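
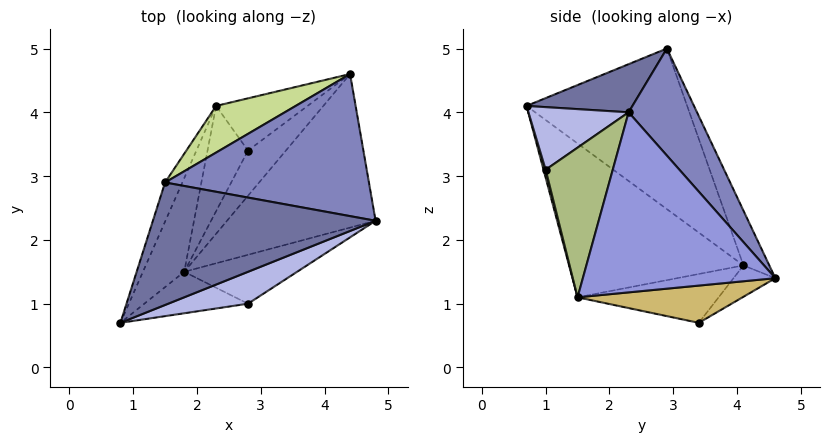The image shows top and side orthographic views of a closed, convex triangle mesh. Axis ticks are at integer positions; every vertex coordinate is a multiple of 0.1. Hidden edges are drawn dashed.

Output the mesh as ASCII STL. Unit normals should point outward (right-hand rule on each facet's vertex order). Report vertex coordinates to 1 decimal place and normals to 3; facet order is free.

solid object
 facet normal 0.191 -0.423 0.886
  outer loop
   vertex 1.5 2.9 5.0
   vertex 0.8 0.7 4.1
   vertex 4.8 2.3 4.0
  endloop
 endfacet
 facet normal 0.316 0.734 0.601
  outer loop
   vertex 1.5 2.9 5.0
   vertex 4.8 2.3 4.0
   vertex 4.4 4.6 1.4
  endloop
 endfacet
 facet normal 0.666 -0.505 -0.549
  outer loop
   vertex 1.8 1.5 1.1
   vertex 4.4 4.6 1.4
   vertex 4.8 2.3 4.0
  endloop
 endfacet
 facet normal 0.343 -0.831 0.437
  outer loop
   vertex 2.8 1.0 3.1
   vertex 4.8 2.3 4.0
   vertex 0.8 0.7 4.1
  endloop
 endfacet
 facet normal 0.019 -0.968 -0.252
  outer loop
   vertex 2.8 1.0 3.1
   vertex 0.8 0.7 4.1
   vertex 1.8 1.5 1.1
  endloop
 endfacet
 facet normal 0.620 -0.630 -0.468
  outer loop
   vertex 2.8 1.0 3.1
   vertex 1.8 1.5 1.1
   vertex 4.8 2.3 4.0
  endloop
 endfacet
 facet normal -0.196 0.938 0.285
  outer loop
   vertex 2.3 4.1 1.6
   vertex 1.5 2.9 5.0
   vertex 4.4 4.6 1.4
  endloop
 endfacet
 facet normal -0.935 0.339 -0.101
  outer loop
   vertex 2.3 4.1 1.6
   vertex 0.8 0.7 4.1
   vertex 1.5 2.9 5.0
  endloop
 endfacet
 facet normal -0.940 0.229 -0.252
  outer loop
   vertex 2.3 4.1 1.6
   vertex 1.8 1.5 1.1
   vertex 0.8 0.7 4.1
  endloop
 endfacet
 facet normal 0.622 -0.461 -0.633
  outer loop
   vertex 2.8 3.4 0.7
   vertex 4.4 4.6 1.4
   vertex 1.8 1.5 1.1
  endloop
 endfacet
 facet normal -0.231 0.702 -0.674
  outer loop
   vertex 2.8 3.4 0.7
   vertex 2.3 4.1 1.6
   vertex 4.4 4.6 1.4
  endloop
 endfacet
 facet normal -0.743 0.261 -0.616
  outer loop
   vertex 2.8 3.4 0.7
   vertex 1.8 1.5 1.1
   vertex 2.3 4.1 1.6
  endloop
 endfacet
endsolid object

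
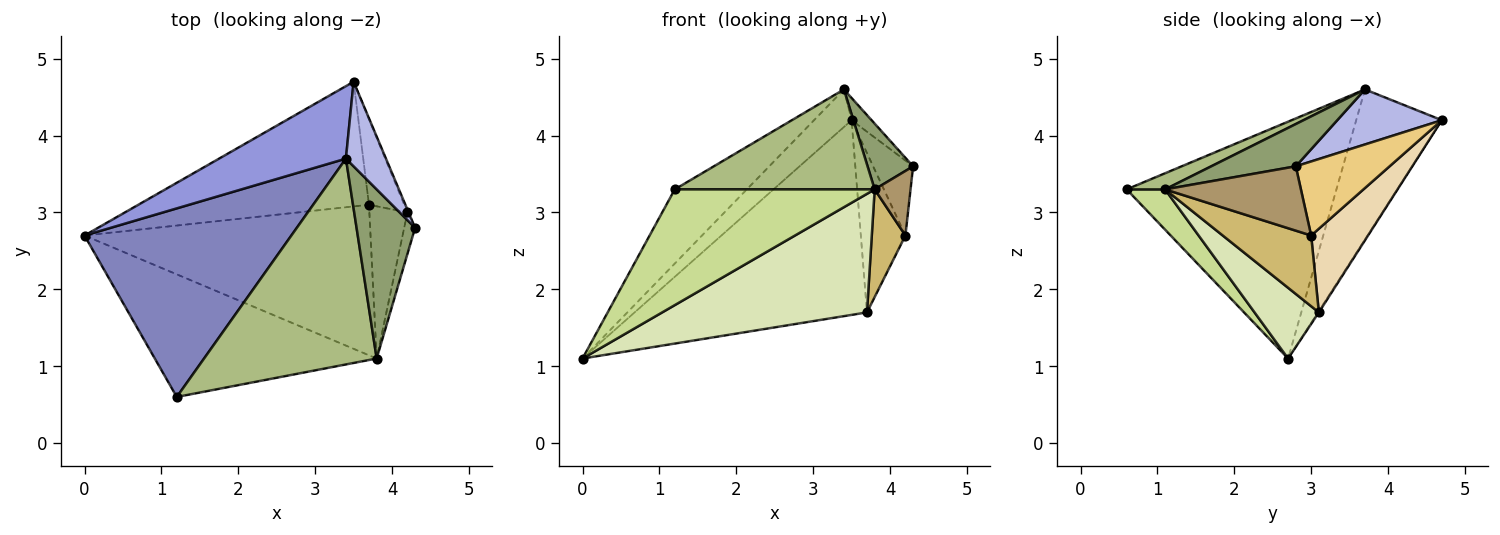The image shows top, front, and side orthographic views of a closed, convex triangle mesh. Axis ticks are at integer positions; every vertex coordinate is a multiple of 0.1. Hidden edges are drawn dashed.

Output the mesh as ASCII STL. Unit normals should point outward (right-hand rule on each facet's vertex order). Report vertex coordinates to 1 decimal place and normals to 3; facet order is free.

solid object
 facet normal -0.004 0.842 -0.539
  outer loop
   vertex 3.7 3.1 1.7
   vertex 0.0 2.7 1.1
   vertex 3.5 4.7 4.2
  endloop
 endfacet
 facet normal -0.729 0.250 0.637
  outer loop
   vertex 3.4 3.7 4.6
   vertex 0.0 2.7 1.1
   vertex 1.2 0.6 3.3
  endloop
 endfacet
 facet normal -0.724 0.317 0.613
  outer loop
   vertex 3.4 3.7 4.6
   vertex 3.5 4.7 4.2
   vertex 0.0 2.7 1.1
  endloop
 endfacet
 facet normal 0.799 0.153 0.582
  outer loop
   vertex 3.4 3.7 4.6
   vertex 4.3 2.8 3.6
   vertex 3.5 4.7 4.2
  endloop
 endfacet
 facet normal 0.558 -0.301 0.773
  outer loop
   vertex 3.8 1.1 3.3
   vertex 4.3 2.8 3.6
   vertex 3.4 3.7 4.6
  endloop
 endfacet
 facet normal 0.084 -0.435 0.896
  outer loop
   vertex 3.8 1.1 3.3
   vertex 3.4 3.7 4.6
   vertex 1.2 0.6 3.3
  endloop
 endfacet
 facet normal 0.131 -0.681 -0.721
  outer loop
   vertex 3.8 1.1 3.3
   vertex 1.2 0.6 3.3
   vertex 0.0 2.7 1.1
  endloop
 endfacet
 facet normal 0.191 -0.607 -0.771
  outer loop
   vertex 3.8 1.1 3.3
   vertex 0.0 2.7 1.1
   vertex 3.7 3.1 1.7
  endloop
 endfacet
 facet normal 0.954 -0.252 -0.162
  outer loop
   vertex 4.2 3.0 2.7
   vertex 4.3 2.8 3.6
   vertex 3.8 1.1 3.3
  endloop
 endfacet
 facet normal 0.835 -0.318 -0.449
  outer loop
   vertex 4.2 3.0 2.7
   vertex 3.8 1.1 3.3
   vertex 3.7 3.1 1.7
  endloop
 endfacet
 facet normal 0.920 0.392 -0.015
  outer loop
   vertex 4.2 3.0 2.7
   vertex 3.5 4.7 4.2
   vertex 4.3 2.8 3.6
  endloop
 endfacet
 facet normal 0.747 0.585 -0.315
  outer loop
   vertex 4.2 3.0 2.7
   vertex 3.7 3.1 1.7
   vertex 3.5 4.7 4.2
  endloop
 endfacet
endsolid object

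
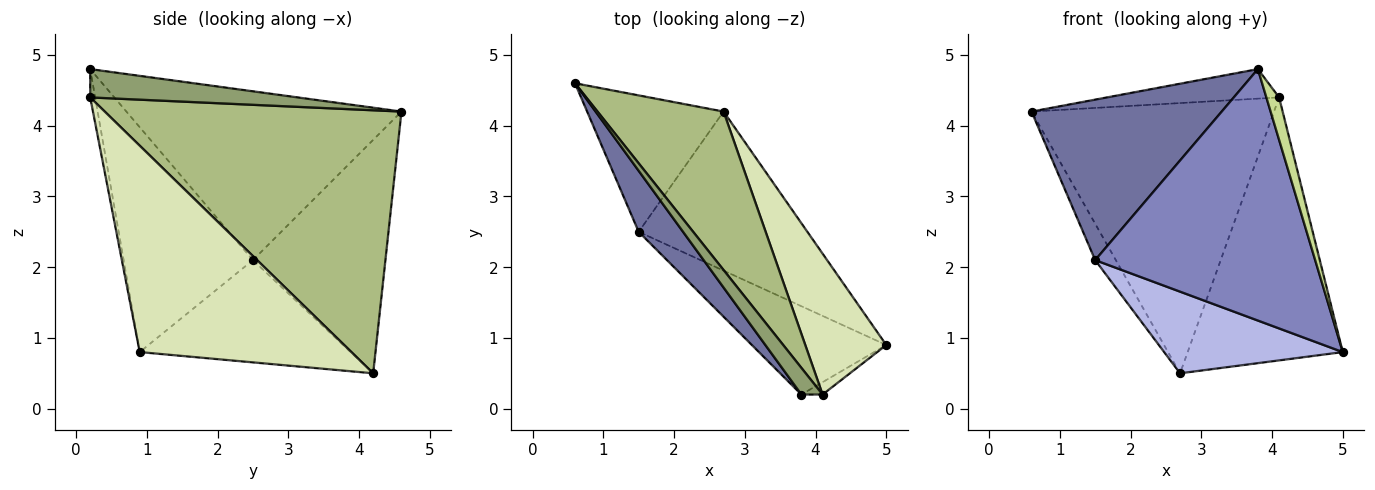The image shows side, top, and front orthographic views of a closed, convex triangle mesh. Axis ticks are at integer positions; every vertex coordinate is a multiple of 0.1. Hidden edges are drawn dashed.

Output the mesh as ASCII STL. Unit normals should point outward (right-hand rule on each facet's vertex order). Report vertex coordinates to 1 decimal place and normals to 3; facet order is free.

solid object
 facet normal -0.804 -0.556 0.211
  outer loop
   vertex 1.5 2.5 2.1
   vertex 3.8 0.2 4.8
   vertex 0.6 4.6 4.2
  endloop
 endfacet
 facet normal -0.485 -0.825 -0.290
  outer loop
   vertex 1.5 2.5 2.1
   vertex 5.0 0.9 0.8
   vertex 3.8 0.2 4.8
  endloop
 endfacet
 facet normal -0.856 0.133 -0.500
  outer loop
   vertex 1.5 2.5 2.1
   vertex 0.6 4.6 4.2
   vertex 2.7 4.2 0.5
  endloop
 endfacet
 facet normal -0.475 -0.402 -0.783
  outer loop
   vertex 1.5 2.5 2.1
   vertex 2.7 4.2 0.5
   vertex 5.0 0.9 0.8
  endloop
 endfacet
 facet normal 0.667 0.553 0.500
  outer loop
   vertex 4.1 0.2 4.4
   vertex 0.6 4.6 4.2
   vertex 3.8 0.2 4.8
  endloop
 endfacet
 facet normal 0.726 0.593 0.348
  outer loop
   vertex 4.1 0.2 4.4
   vertex 2.7 4.2 0.5
   vertex 0.6 4.6 4.2
  endloop
 endfacet
 facet normal -0.350 -0.899 -0.262
  outer loop
   vertex 4.1 0.2 4.4
   vertex 3.8 0.2 4.8
   vertex 5.0 0.9 0.8
  endloop
 endfacet
 facet normal 0.769 0.563 0.302
  outer loop
   vertex 4.1 0.2 4.4
   vertex 5.0 0.9 0.8
   vertex 2.7 4.2 0.5
  endloop
 endfacet
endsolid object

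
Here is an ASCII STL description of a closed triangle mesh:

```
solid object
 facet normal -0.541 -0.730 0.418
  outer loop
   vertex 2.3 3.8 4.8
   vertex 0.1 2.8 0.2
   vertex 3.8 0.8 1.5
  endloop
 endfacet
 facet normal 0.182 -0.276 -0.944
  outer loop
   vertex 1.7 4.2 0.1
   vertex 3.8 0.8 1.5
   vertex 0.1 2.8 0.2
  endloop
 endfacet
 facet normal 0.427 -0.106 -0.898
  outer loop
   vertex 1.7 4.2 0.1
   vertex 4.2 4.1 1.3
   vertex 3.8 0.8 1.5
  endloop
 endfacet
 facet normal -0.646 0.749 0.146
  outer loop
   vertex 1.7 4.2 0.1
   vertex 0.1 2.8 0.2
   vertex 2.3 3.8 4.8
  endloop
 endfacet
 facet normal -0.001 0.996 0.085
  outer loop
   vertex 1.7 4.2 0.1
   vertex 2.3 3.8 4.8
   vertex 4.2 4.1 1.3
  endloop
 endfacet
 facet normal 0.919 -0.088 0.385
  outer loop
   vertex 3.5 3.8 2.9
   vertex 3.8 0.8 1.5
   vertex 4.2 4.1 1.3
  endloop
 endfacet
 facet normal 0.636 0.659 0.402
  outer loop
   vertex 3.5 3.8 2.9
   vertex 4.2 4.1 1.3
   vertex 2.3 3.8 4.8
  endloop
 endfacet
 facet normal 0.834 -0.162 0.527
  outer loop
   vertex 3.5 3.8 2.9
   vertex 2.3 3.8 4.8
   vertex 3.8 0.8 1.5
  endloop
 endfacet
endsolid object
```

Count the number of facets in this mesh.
8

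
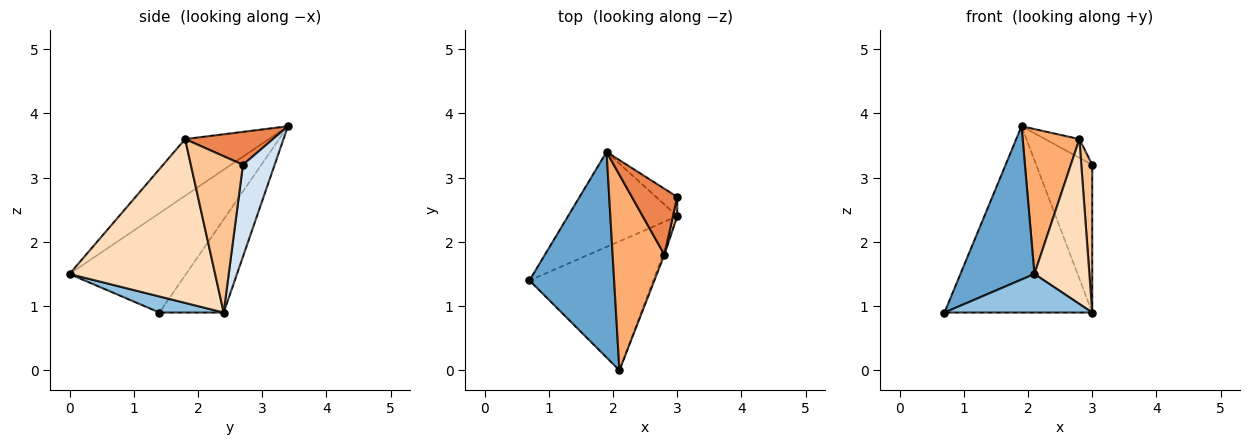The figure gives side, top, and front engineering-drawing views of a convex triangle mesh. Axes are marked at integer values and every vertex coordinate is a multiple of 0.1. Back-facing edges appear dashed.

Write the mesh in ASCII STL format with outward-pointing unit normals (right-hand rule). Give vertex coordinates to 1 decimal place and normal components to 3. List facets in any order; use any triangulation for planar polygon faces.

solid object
 facet normal -0.685 -0.435 0.584
  outer loop
   vertex 1.9 3.4 3.8
   vertex 0.7 1.4 0.9
   vertex 2.1 0.0 1.5
  endloop
 endfacet
 facet normal 0.123 -0.284 -0.951
  outer loop
   vertex 3.0 2.4 0.9
   vertex 2.1 0.0 1.5
   vertex 0.7 1.4 0.9
  endloop
 endfacet
 facet normal -0.361 0.831 -0.423
  outer loop
   vertex 3.0 2.4 0.9
   vertex 0.7 1.4 0.9
   vertex 1.9 3.4 3.8
  endloop
 endfacet
 facet normal 0.489 0.865 -0.113
  outer loop
   vertex 3.0 2.4 0.9
   vertex 1.9 3.4 3.8
   vertex 3.0 2.7 3.2
  endloop
 endfacet
 facet normal 0.572 0.223 0.789
  outer loop
   vertex 2.8 1.8 3.6
   vertex 3.0 2.7 3.2
   vertex 1.9 3.4 3.8
  endloop
 endfacet
 facet normal -0.661 -0.447 0.603
  outer loop
   vertex 2.8 1.8 3.6
   vertex 1.9 3.4 3.8
   vertex 2.1 0.0 1.5
  endloop
 endfacet
 facet normal 0.978 -0.205 0.027
  outer loop
   vertex 2.8 1.8 3.6
   vertex 3.0 2.4 0.9
   vertex 3.0 2.7 3.2
  endloop
 endfacet
 facet normal 0.936 -0.353 -0.009
  outer loop
   vertex 2.8 1.8 3.6
   vertex 2.1 0.0 1.5
   vertex 3.0 2.4 0.9
  endloop
 endfacet
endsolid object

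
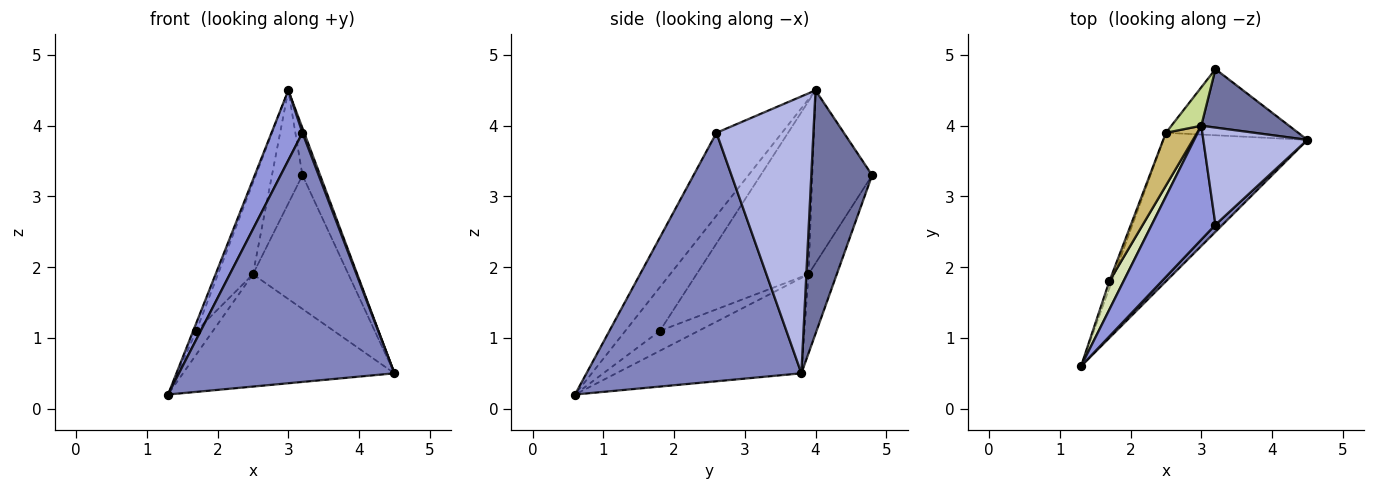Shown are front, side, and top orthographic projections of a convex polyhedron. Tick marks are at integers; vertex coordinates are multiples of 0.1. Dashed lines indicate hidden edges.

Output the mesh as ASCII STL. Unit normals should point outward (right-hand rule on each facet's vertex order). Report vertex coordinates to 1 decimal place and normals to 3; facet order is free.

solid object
 facet normal 0.907 0.264 0.327
  outer loop
   vertex 3.0 4.0 4.5
   vertex 4.5 3.8 0.5
   vertex 3.2 4.8 3.3
  endloop
 endfacet
 facet normal 0.706 -0.708 0.020
  outer loop
   vertex 3.2 2.6 3.9
   vertex 1.3 0.6 0.2
   vertex 4.5 3.8 0.5
  endloop
 endfacet
 facet normal -0.742 -0.351 0.571
  outer loop
   vertex 3.2 2.6 3.9
   vertex 3.0 4.0 4.5
   vertex 1.3 0.6 0.2
  endloop
 endfacet
 facet normal 0.936 -0.017 0.352
  outer loop
   vertex 3.2 2.6 3.9
   vertex 4.5 3.8 0.5
   vertex 3.0 4.0 4.5
  endloop
 endfacet
 facet normal -0.467 0.533 -0.705
  outer loop
   vertex 2.5 3.9 1.9
   vertex 4.5 3.8 0.5
   vertex 1.3 0.6 0.2
  endloop
 endfacet
 facet normal -0.257 0.866 -0.429
  outer loop
   vertex 2.5 3.9 1.9
   vertex 3.2 4.8 3.3
   vertex 4.5 3.8 0.5
  endloop
 endfacet
 facet normal -0.881 0.448 0.152
  outer loop
   vertex 2.5 3.9 1.9
   vertex 3.0 4.0 4.5
   vertex 3.2 4.8 3.3
  endloop
 endfacet
 facet normal -0.948 0.086 0.307
  outer loop
   vertex 1.7 1.8 1.1
   vertex 1.3 0.6 0.2
   vertex 3.0 4.0 4.5
  endloop
 endfacet
 facet normal -0.912 0.392 -0.118
  outer loop
   vertex 1.7 1.8 1.1
   vertex 2.5 3.9 1.9
   vertex 1.3 0.6 0.2
  endloop
 endfacet
 facet normal -0.941 0.294 0.170
  outer loop
   vertex 1.7 1.8 1.1
   vertex 3.0 4.0 4.5
   vertex 2.5 3.9 1.9
  endloop
 endfacet
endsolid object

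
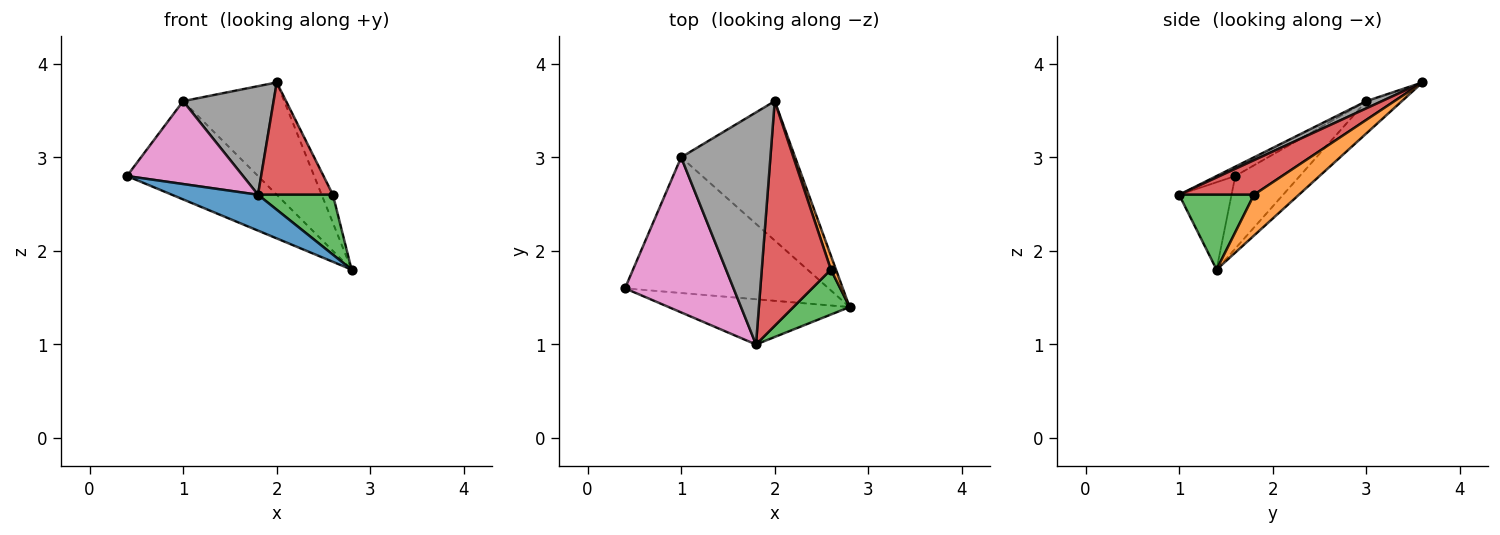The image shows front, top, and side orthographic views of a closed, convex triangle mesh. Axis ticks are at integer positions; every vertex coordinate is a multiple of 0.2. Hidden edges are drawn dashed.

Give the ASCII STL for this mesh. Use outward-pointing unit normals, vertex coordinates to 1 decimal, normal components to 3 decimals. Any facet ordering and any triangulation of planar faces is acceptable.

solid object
 facet normal -0.354 -0.581 -0.733
  outer loop
   vertex 1.8 1.0 2.6
   vertex 0.4 1.6 2.8
   vertex 2.8 1.4 1.8
  endloop
 endfacet
 facet normal 0.963 0.241 0.120
  outer loop
   vertex 2.6 1.8 2.6
   vertex 2.8 1.4 1.8
   vertex 2.0 3.6 3.8
  endloop
 endfacet
 facet normal 0.625 -0.625 0.469
  outer loop
   vertex 2.6 1.8 2.6
   vertex 1.8 1.0 2.6
   vertex 2.8 1.4 1.8
  endloop
 endfacet
 facet normal 0.408 -0.408 0.816
  outer loop
   vertex 2.6 1.8 2.6
   vertex 2.0 3.6 3.8
   vertex 1.8 1.0 2.6
  endloop
 endfacet
 facet normal -0.277 0.564 -0.778
  outer loop
   vertex 1.0 3.0 3.6
   vertex 2.8 1.4 1.8
   vertex 0.4 1.6 2.8
  endloop
 endfacet
 facet normal -0.216 0.613 -0.760
  outer loop
   vertex 1.0 3.0 3.6
   vertex 2.0 3.6 3.8
   vertex 2.8 1.4 1.8
  endloop
 endfacet
 facet normal -0.076 -0.470 0.879
  outer loop
   vertex 1.0 3.0 3.6
   vertex 0.4 1.6 2.8
   vertex 1.8 1.0 2.6
  endloop
 endfacet
 facet normal 0.073 -0.423 0.903
  outer loop
   vertex 1.0 3.0 3.6
   vertex 1.8 1.0 2.6
   vertex 2.0 3.6 3.8
  endloop
 endfacet
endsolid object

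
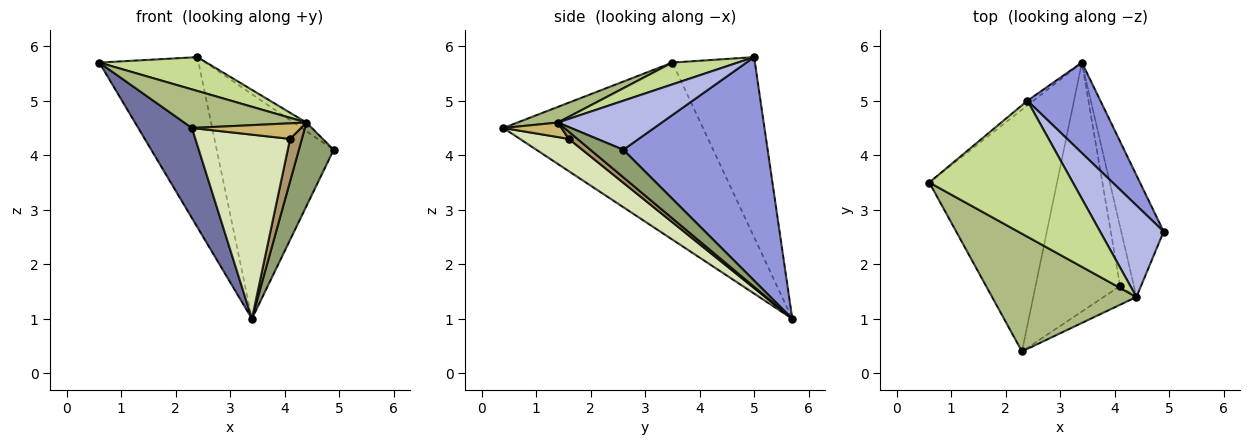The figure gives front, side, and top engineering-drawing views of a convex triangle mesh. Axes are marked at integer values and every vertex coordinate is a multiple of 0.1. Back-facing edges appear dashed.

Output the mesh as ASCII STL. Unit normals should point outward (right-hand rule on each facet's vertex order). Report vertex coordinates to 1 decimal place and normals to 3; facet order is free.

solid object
 facet normal -0.792 -0.213 -0.572
  outer loop
   vertex 2.3 0.4 4.5
   vertex 0.6 3.5 5.7
   vertex 3.4 5.7 1.0
  endloop
 endfacet
 facet normal -0.639 0.769 -0.021
  outer loop
   vertex 2.4 5.0 5.8
   vertex 3.4 5.7 1.0
   vertex 0.6 3.5 5.7
  endloop
 endfacet
 facet normal 0.753 0.610 0.246
  outer loop
   vertex 2.4 5.0 5.8
   vertex 4.9 2.6 4.1
   vertex 3.4 5.7 1.0
  endloop
 endfacet
 facet normal 0.609 0.075 0.790
  outer loop
   vertex 4.4 1.4 4.6
   vertex 4.9 2.6 4.1
   vertex 2.4 5.0 5.8
  endloop
 endfacet
 facet normal 0.471 -0.499 -0.727
  outer loop
   vertex 4.4 1.4 4.6
   vertex 3.4 5.7 1.0
   vertex 4.9 2.6 4.1
  endloop
 endfacet
 facet normal 0.102 -0.310 0.945
  outer loop
   vertex 4.4 1.4 4.6
   vertex 0.6 3.5 5.7
   vertex 2.3 0.4 4.5
  endloop
 endfacet
 facet normal 0.146 -0.239 0.960
  outer loop
   vertex 4.4 1.4 4.6
   vertex 2.4 5.0 5.8
   vertex 0.6 3.5 5.7
  endloop
 endfacet
 facet normal 0.294 -0.568 -0.769
  outer loop
   vertex 4.1 1.6 4.3
   vertex 2.3 0.4 4.5
   vertex 3.4 5.7 1.0
  endloop
 endfacet
 facet normal 0.391 -0.536 -0.748
  outer loop
   vertex 4.1 1.6 4.3
   vertex 3.4 5.7 1.0
   vertex 4.4 1.4 4.6
  endloop
 endfacet
 facet normal 0.323 -0.606 -0.727
  outer loop
   vertex 4.1 1.6 4.3
   vertex 4.4 1.4 4.6
   vertex 2.3 0.4 4.5
  endloop
 endfacet
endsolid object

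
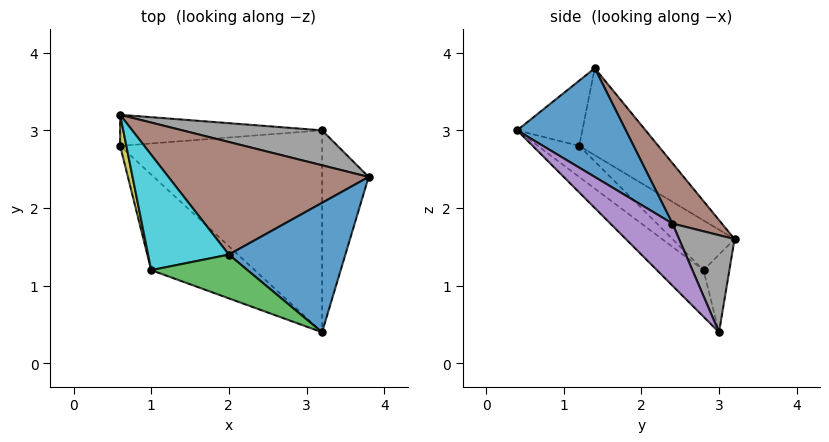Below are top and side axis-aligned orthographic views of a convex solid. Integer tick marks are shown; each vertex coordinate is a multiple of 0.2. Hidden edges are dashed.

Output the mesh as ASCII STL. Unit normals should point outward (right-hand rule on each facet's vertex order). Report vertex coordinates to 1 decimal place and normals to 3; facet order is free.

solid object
 facet normal 0.664 0.228 0.712
  outer loop
   vertex 2.0 1.4 3.8
   vertex 3.2 0.4 3.0
   vertex 3.8 2.4 1.8
  endloop
 endfacet
 facet normal -0.200 -0.717 -0.667
  outer loop
   vertex 1.0 1.2 2.8
   vertex 0.6 2.8 1.2
   vertex 3.2 0.4 3.0
  endloop
 endfacet
 facet normal -0.336 -0.800 0.496
  outer loop
   vertex 1.0 1.2 2.8
   vertex 3.2 0.4 3.0
   vertex 2.0 1.4 3.8
  endloop
 endfacet
 facet normal -0.161 -0.698 -0.698
  outer loop
   vertex 3.2 3.0 0.4
   vertex 3.2 0.4 3.0
   vertex 0.6 2.8 1.2
  endloop
 endfacet
 facet normal 0.686 -0.514 -0.514
  outer loop
   vertex 3.2 3.0 0.4
   vertex 3.8 2.4 1.8
   vertex 3.2 0.4 3.0
  endloop
 endfacet
 facet normal 0.168 0.813 0.558
  outer loop
   vertex 0.6 3.2 1.6
   vertex 2.0 1.4 3.8
   vertex 3.8 2.4 1.8
  endloop
 endfacet
 facet normal -0.262 0.682 -0.682
  outer loop
   vertex 0.6 3.2 1.6
   vertex 3.2 3.0 0.4
   vertex 0.6 2.8 1.2
  endloop
 endfacet
 facet normal 0.213 0.928 0.306
  outer loop
   vertex 0.6 3.2 1.6
   vertex 3.8 2.4 1.8
   vertex 3.2 3.0 0.4
  endloop
 endfacet
 facet normal -0.985 -0.123 0.123
  outer loop
   vertex 0.6 3.2 1.6
   vertex 0.6 2.8 1.2
   vertex 1.0 1.2 2.8
  endloop
 endfacet
 facet normal -0.709 0.253 0.658
  outer loop
   vertex 0.6 3.2 1.6
   vertex 1.0 1.2 2.8
   vertex 2.0 1.4 3.8
  endloop
 endfacet
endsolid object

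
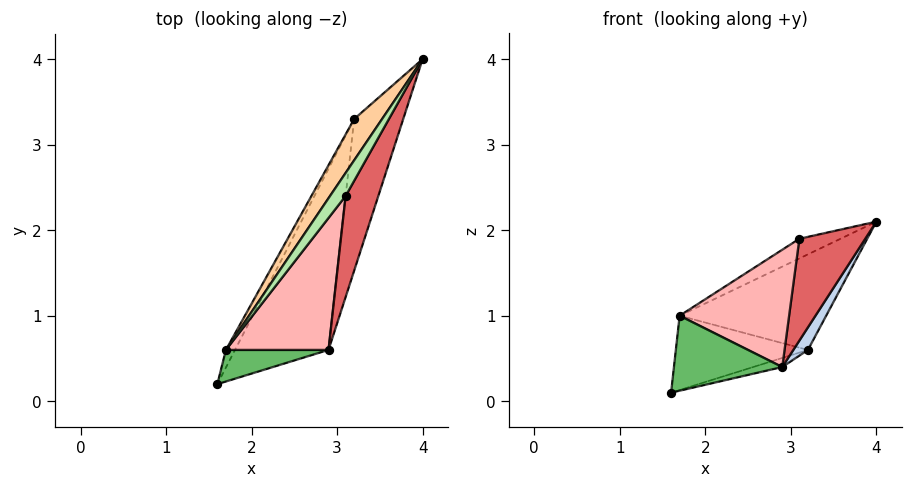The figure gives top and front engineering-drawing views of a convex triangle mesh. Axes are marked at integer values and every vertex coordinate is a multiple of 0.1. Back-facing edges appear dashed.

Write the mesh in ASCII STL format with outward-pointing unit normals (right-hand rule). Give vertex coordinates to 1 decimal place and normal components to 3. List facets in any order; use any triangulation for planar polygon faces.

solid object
 facet normal 0.210 0.049 -0.976
  outer loop
   vertex 3.2 3.3 0.6
   vertex 2.9 0.6 0.4
   vertex 1.6 0.2 0.1
  endloop
 endfacet
 facet normal 0.893 -0.066 -0.445
  outer loop
   vertex 3.2 3.3 0.6
   vertex 4.0 4.0 2.1
   vertex 2.9 0.6 0.4
  endloop
 endfacet
 facet normal -0.876 0.470 -0.112
  outer loop
   vertex 1.7 0.6 1.0
   vertex 3.2 3.3 0.6
   vertex 1.6 0.2 0.1
  endloop
 endfacet
 facet normal -0.840 0.498 0.215
  outer loop
   vertex 1.7 0.6 1.0
   vertex 4.0 4.0 2.1
   vertex 3.2 3.3 0.6
  endloop
 endfacet
 facet normal 0.190 -0.905 0.381
  outer loop
   vertex 1.7 0.6 1.0
   vertex 1.6 0.2 0.1
   vertex 2.9 0.6 0.4
  endloop
 endfacet
 facet normal -0.798 0.392 0.458
  outer loop
   vertex 3.1 2.4 1.9
   vertex 4.0 4.0 2.1
   vertex 1.7 0.6 1.0
  endloop
 endfacet
 facet normal 0.742 -0.476 0.473
  outer loop
   vertex 3.1 2.4 1.9
   vertex 2.9 0.6 0.4
   vertex 4.0 4.0 2.1
  endloop
 endfacet
 facet normal 0.350 -0.622 0.700
  outer loop
   vertex 3.1 2.4 1.9
   vertex 1.7 0.6 1.0
   vertex 2.9 0.6 0.4
  endloop
 endfacet
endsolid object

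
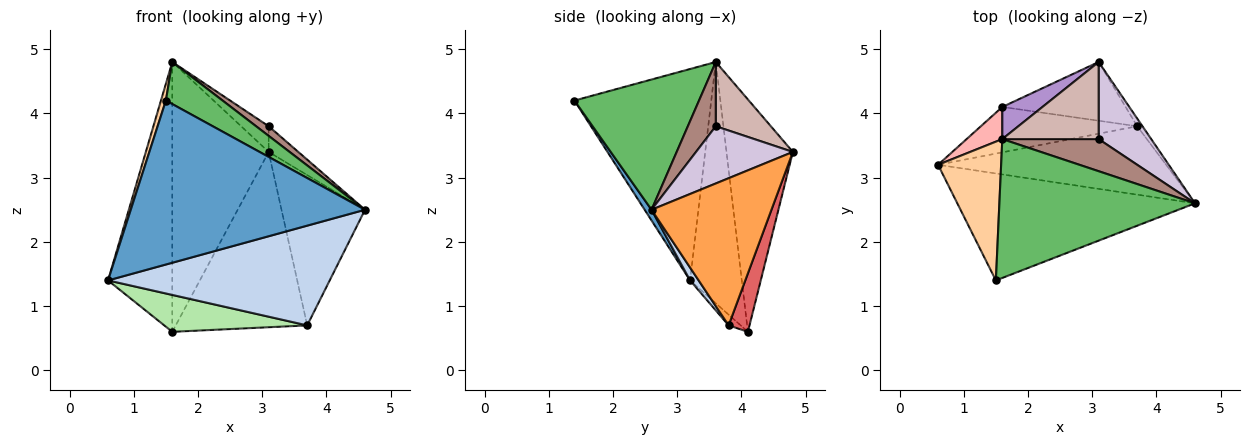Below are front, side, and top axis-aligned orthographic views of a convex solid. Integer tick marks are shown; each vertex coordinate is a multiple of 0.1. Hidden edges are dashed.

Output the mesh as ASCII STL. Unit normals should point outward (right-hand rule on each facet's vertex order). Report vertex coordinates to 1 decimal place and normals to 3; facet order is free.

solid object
 facet normal 0.025 -0.837 -0.546
  outer loop
   vertex 1.5 1.4 4.2
   vertex 0.6 3.2 1.4
   vertex 4.6 2.6 2.5
  endloop
 endfacet
 facet normal 0.032 -0.824 -0.565
  outer loop
   vertex 3.7 3.8 0.7
   vertex 4.6 2.6 2.5
   vertex 0.6 3.2 1.4
  endloop
 endfacet
 facet normal 0.820 0.571 -0.029
  outer loop
   vertex 3.7 3.8 0.7
   vertex 3.1 4.8 3.4
   vertex 4.6 2.6 2.5
  endloop
 endfacet
 facet normal -0.958 -0.034 0.286
  outer loop
   vertex 1.6 3.6 4.8
   vertex 0.6 3.2 1.4
   vertex 1.5 1.4 4.2
  endloop
 endfacet
 facet normal 0.537 -0.245 0.807
  outer loop
   vertex 1.6 3.6 4.8
   vertex 1.5 1.4 4.2
   vertex 4.6 2.6 2.5
  endloop
 endfacet
 facet normal -0.053 -0.630 -0.775
  outer loop
   vertex 1.6 4.1 0.6
   vertex 3.7 3.8 0.7
   vertex 0.6 3.2 1.4
  endloop
 endfacet
 facet normal 0.149 0.938 -0.314
  outer loop
   vertex 1.6 4.1 0.6
   vertex 3.1 4.8 3.4
   vertex 3.7 3.8 0.7
  endloop
 endfacet
 facet normal -0.624 0.776 0.092
  outer loop
   vertex 1.6 4.1 0.6
   vertex 0.6 3.2 1.4
   vertex 1.6 3.6 4.8
  endloop
 endfacet
 facet normal -0.565 0.820 0.098
  outer loop
   vertex 1.6 4.1 0.6
   vertex 1.6 3.6 4.8
   vertex 3.1 4.8 3.4
  endloop
 endfacet
 facet normal 0.718 0.220 0.660
  outer loop
   vertex 3.1 3.6 3.8
   vertex 4.6 2.6 2.5
   vertex 3.1 4.8 3.4
  endloop
 endfacet
 facet normal 0.538 -0.242 0.807
  outer loop
   vertex 3.1 3.6 3.8
   vertex 1.6 3.6 4.8
   vertex 4.6 2.6 2.5
  endloop
 endfacet
 facet normal 0.535 0.267 0.802
  outer loop
   vertex 3.1 3.6 3.8
   vertex 3.1 4.8 3.4
   vertex 1.6 3.6 4.8
  endloop
 endfacet
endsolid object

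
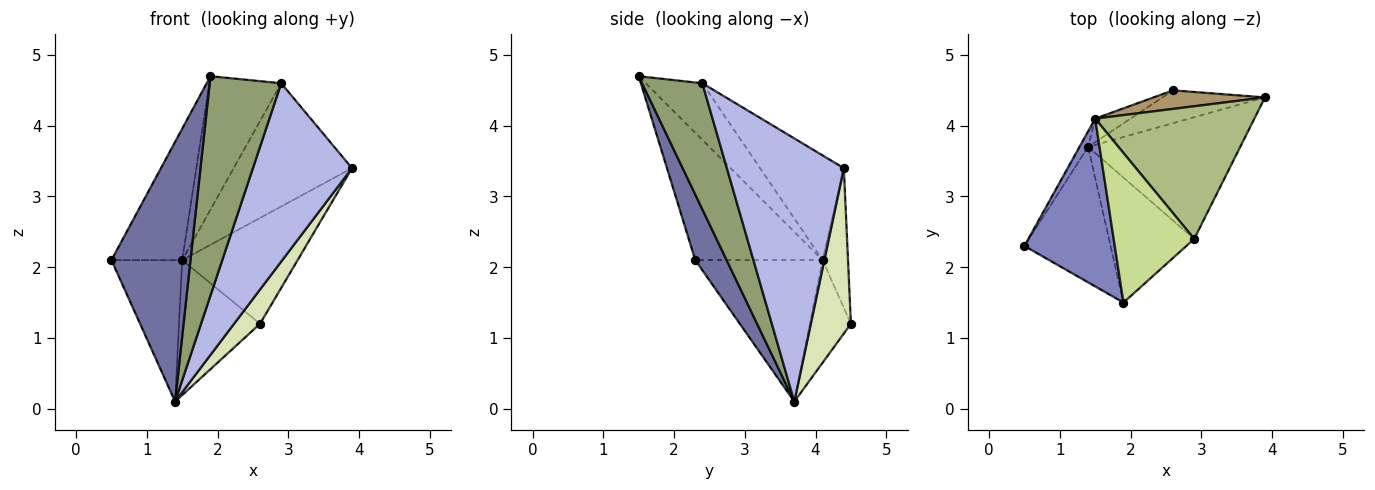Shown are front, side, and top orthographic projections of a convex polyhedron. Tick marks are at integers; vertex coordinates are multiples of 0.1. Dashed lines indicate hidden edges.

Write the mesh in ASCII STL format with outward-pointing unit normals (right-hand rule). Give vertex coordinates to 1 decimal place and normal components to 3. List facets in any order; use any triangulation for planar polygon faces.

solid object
 facet normal 0.332 -0.836 -0.436
  outer loop
   vertex 1.4 3.7 0.1
   vertex 1.9 1.5 4.7
   vertex 0.5 2.3 2.1
  endloop
 endfacet
 facet normal -0.743 0.413 0.527
  outer loop
   vertex 1.5 4.1 2.1
   vertex 0.5 2.3 2.1
   vertex 1.9 1.5 4.7
  endloop
 endfacet
 facet normal -0.873 0.485 -0.053
  outer loop
   vertex 1.5 4.1 2.1
   vertex 1.4 3.7 0.1
   vertex 0.5 2.3 2.1
  endloop
 endfacet
 facet normal 0.698 -0.591 -0.404
  outer loop
   vertex 2.9 2.4 4.6
   vertex 1.4 3.7 0.1
   vertex 3.9 4.4 3.4
  endloop
 endfacet
 facet normal 0.591 -0.701 -0.399
  outer loop
   vertex 2.9 2.4 4.6
   vertex 1.9 1.5 4.7
   vertex 1.4 3.7 0.1
  endloop
 endfacet
 facet normal -0.434 0.613 0.660
  outer loop
   vertex 2.9 2.4 4.6
   vertex 3.9 4.4 3.4
   vertex 1.5 4.1 2.1
  endloop
 endfacet
 facet normal -0.464 0.589 0.661
  outer loop
   vertex 2.9 2.4 4.6
   vertex 1.5 4.1 2.1
   vertex 1.9 1.5 4.7
  endloop
 endfacet
 facet normal 0.745 -0.482 -0.462
  outer loop
   vertex 2.6 4.5 1.2
   vertex 3.9 4.4 3.4
   vertex 1.4 3.7 0.1
  endloop
 endfacet
 facet normal -0.212 0.963 0.169
  outer loop
   vertex 2.6 4.5 1.2
   vertex 1.5 4.1 2.1
   vertex 3.9 4.4 3.4
  endloop
 endfacet
 facet normal -0.446 0.881 -0.154
  outer loop
   vertex 2.6 4.5 1.2
   vertex 1.4 3.7 0.1
   vertex 1.5 4.1 2.1
  endloop
 endfacet
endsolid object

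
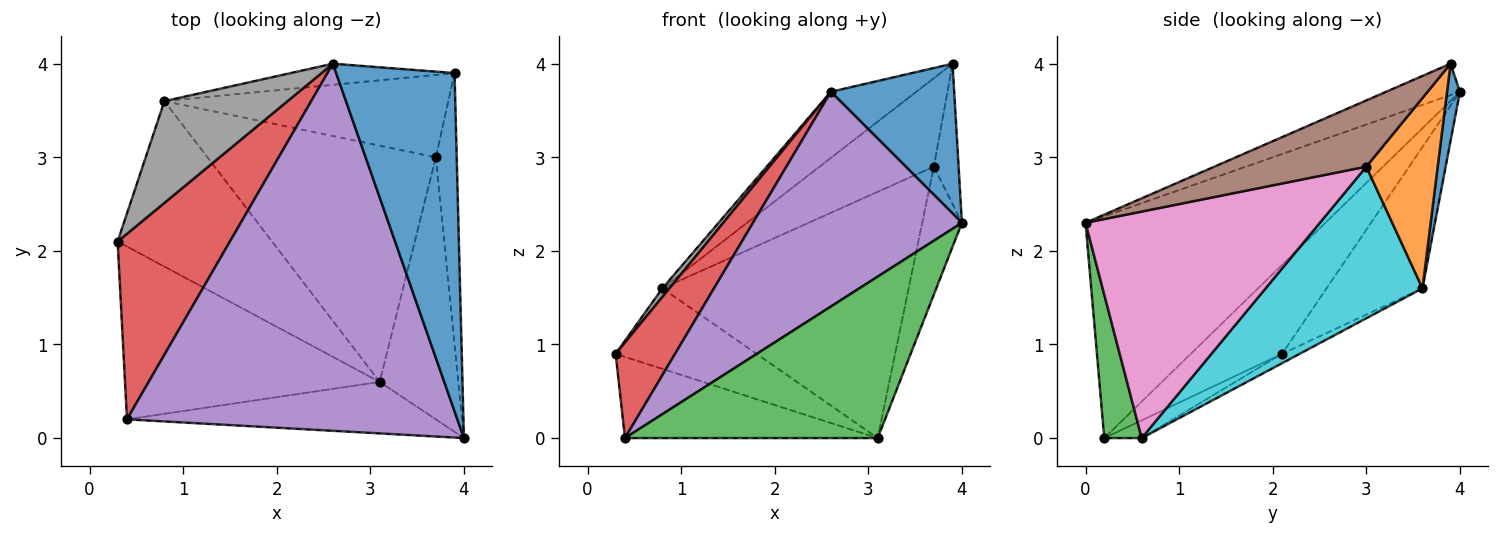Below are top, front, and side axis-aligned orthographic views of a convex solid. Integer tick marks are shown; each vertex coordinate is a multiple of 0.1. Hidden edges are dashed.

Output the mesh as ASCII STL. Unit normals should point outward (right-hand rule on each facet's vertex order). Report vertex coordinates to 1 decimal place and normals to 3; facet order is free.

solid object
 facet normal -0.235 -0.393 0.889
  outer loop
   vertex 2.6 4.0 3.7
   vertex 4.0 0.0 2.3
   vertex 3.9 3.9 4.0
  endloop
 endfacet
 facet normal -0.063 0.425 -0.903
  outer loop
   vertex 0.4 0.2 0.0
   vertex 0.3 2.1 0.9
   vertex 3.1 0.6 0.0
  endloop
 endfacet
 facet normal 0.140 -0.943 -0.301
  outer loop
   vertex 0.4 0.2 0.0
   vertex 3.1 0.6 0.0
   vertex 4.0 0.0 2.3
  endloop
 endfacet
 facet normal -0.575 -0.375 0.727
  outer loop
   vertex 0.4 0.2 0.0
   vertex 2.6 4.0 3.7
   vertex 0.3 2.1 0.9
  endloop
 endfacet
 facet normal -0.501 -0.437 0.747
  outer loop
   vertex 0.4 0.2 0.0
   vertex 4.0 0.0 2.3
   vertex 2.6 4.0 3.7
  endloop
 endfacet
 facet normal 0.942 0.154 -0.297
  outer loop
   vertex 3.7 3.0 2.9
   vertex 3.9 3.9 4.0
   vertex 4.0 0.0 2.3
  endloop
 endfacet
 facet normal 0.933 0.158 -0.324
  outer loop
   vertex 3.7 3.0 2.9
   vertex 4.0 0.0 2.3
   vertex 3.1 0.6 0.0
  endloop
 endfacet
 facet normal -0.753 -0.055 0.656
  outer loop
   vertex 0.8 3.6 1.6
   vertex 0.3 2.1 0.9
   vertex 2.6 4.0 3.7
  endloop
 endfacet
 facet normal -0.054 0.437 -0.898
  outer loop
   vertex 0.8 3.6 1.6
   vertex 3.1 0.6 0.0
   vertex 0.3 2.1 0.9
  endloop
 endfacet
 facet normal 0.418 0.656 -0.629
  outer loop
   vertex 0.8 3.6 1.6
   vertex 3.7 3.0 2.9
   vertex 3.1 0.6 0.0
  endloop
 endfacet
 facet normal 0.142 0.943 -0.301
  outer loop
   vertex 0.8 3.6 1.6
   vertex 2.6 4.0 3.7
   vertex 3.9 3.9 4.0
  endloop
 endfacet
 facet normal 0.416 0.665 -0.620
  outer loop
   vertex 0.8 3.6 1.6
   vertex 3.9 3.9 4.0
   vertex 3.7 3.0 2.9
  endloop
 endfacet
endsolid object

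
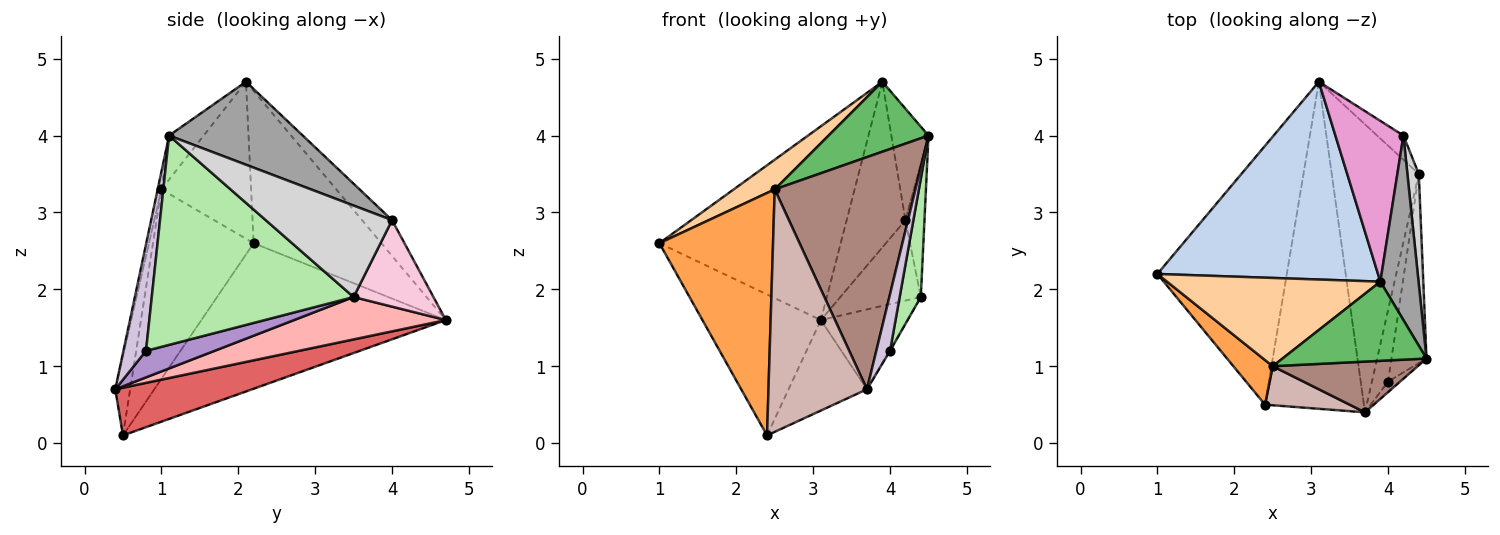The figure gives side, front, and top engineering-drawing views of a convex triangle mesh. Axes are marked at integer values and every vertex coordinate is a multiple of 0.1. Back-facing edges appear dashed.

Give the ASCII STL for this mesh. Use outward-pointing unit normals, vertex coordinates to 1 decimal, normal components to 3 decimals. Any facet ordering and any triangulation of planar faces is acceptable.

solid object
 facet normal -0.703 0.340 -0.625
  outer loop
   vertex 2.4 0.5 0.1
   vertex 1.0 2.2 2.6
   vertex 3.1 4.7 1.6
  endloop
 endfacet
 facet normal -0.442 0.628 0.641
  outer loop
   vertex 3.9 2.1 4.7
   vertex 3.1 4.7 1.6
   vertex 1.0 2.2 2.6
  endloop
 endfacet
 facet normal -0.657 -0.742 0.136
  outer loop
   vertex 2.5 1.0 3.3
   vertex 1.0 2.2 2.6
   vertex 2.4 0.5 0.1
  endloop
 endfacet
 facet normal -0.572 -0.261 0.777
  outer loop
   vertex 2.5 1.0 3.3
   vertex 3.9 2.1 4.7
   vertex 1.0 2.2 2.6
  endloop
 endfacet
 facet normal -0.223 -0.645 0.730
  outer loop
   vertex 2.5 1.0 3.3
   vertex 4.5 1.1 4.0
   vertex 3.9 2.1 4.7
  endloop
 endfacet
 facet normal 0.981 -0.103 -0.164
  outer loop
   vertex 4.0 0.8 1.2
   vertex 4.4 3.5 1.9
   vertex 4.5 1.1 4.0
  endloop
 endfacet
 facet normal 0.422 0.242 -0.874
  outer loop
   vertex 3.7 0.4 0.7
   vertex 2.4 0.5 0.1
   vertex 3.1 4.7 1.6
  endloop
 endfacet
 facet normal 0.425 0.242 -0.872
  outer loop
   vertex 3.7 0.4 0.7
   vertex 3.1 4.7 1.6
   vertex 4.4 3.5 1.9
  endloop
 endfacet
 facet normal 0.855 0.008 -0.519
  outer loop
   vertex 3.7 0.4 0.7
   vertex 4.4 3.5 1.9
   vertex 4.0 0.8 1.2
  endloop
 endfacet
 facet normal 0.850 -0.517 -0.096
  outer loop
   vertex 3.7 0.4 0.7
   vertex 4.0 0.8 1.2
   vertex 4.5 1.1 4.0
  endloop
 endfacet
 facet normal -0.026 -0.977 0.213
  outer loop
   vertex 3.7 0.4 0.7
   vertex 4.5 1.1 4.0
   vertex 2.5 1.0 3.3
  endloop
 endfacet
 facet normal -0.148 -0.976 0.157
  outer loop
   vertex 3.7 0.4 0.7
   vertex 2.5 1.0 3.3
   vertex 2.4 0.5 0.1
  endloop
 endfacet
 facet normal -0.344 0.674 0.654
  outer loop
   vertex 4.2 4.0 2.9
   vertex 3.1 4.7 1.6
   vertex 3.9 2.1 4.7
  endloop
 endfacet
 facet normal 0.689 0.694 -0.209
  outer loop
   vertex 4.2 4.0 2.9
   vertex 4.4 3.5 1.9
   vertex 3.1 4.7 1.6
  endloop
 endfacet
 facet normal 0.881 0.245 0.405
  outer loop
   vertex 4.2 4.0 2.9
   vertex 3.9 2.1 4.7
   vertex 4.5 1.1 4.0
  endloop
 endfacet
 facet normal 0.981 0.148 0.122
  outer loop
   vertex 4.2 4.0 2.9
   vertex 4.5 1.1 4.0
   vertex 4.4 3.5 1.9
  endloop
 endfacet
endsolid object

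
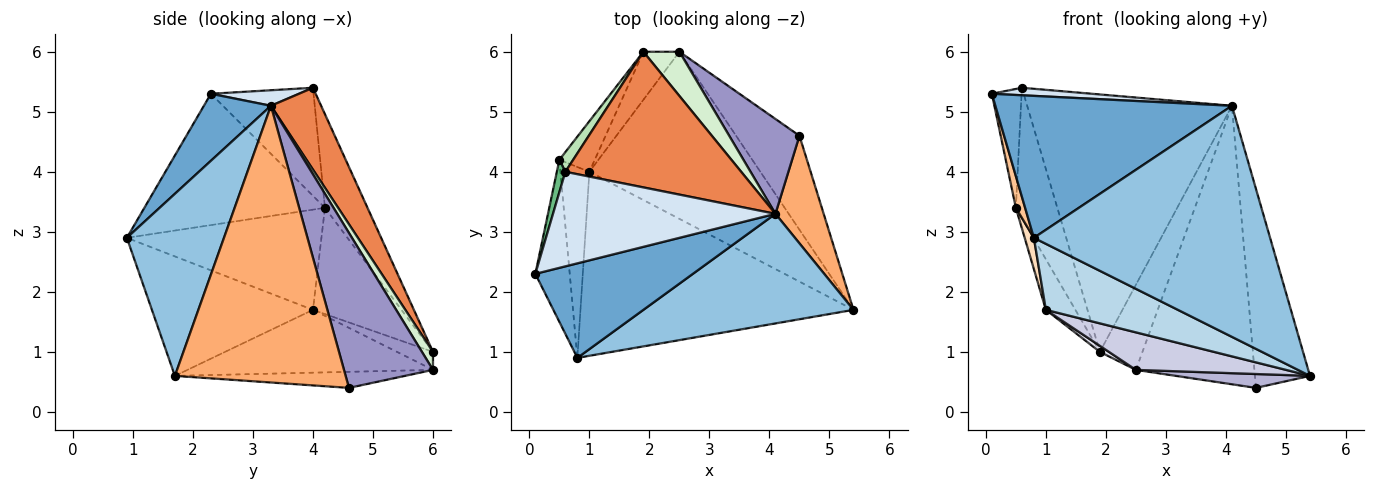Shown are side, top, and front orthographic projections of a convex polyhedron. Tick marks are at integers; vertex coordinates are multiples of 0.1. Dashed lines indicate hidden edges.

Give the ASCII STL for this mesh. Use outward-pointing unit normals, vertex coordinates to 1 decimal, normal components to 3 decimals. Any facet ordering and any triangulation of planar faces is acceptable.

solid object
 facet normal 0.230 -0.810 0.539
  outer loop
   vertex 4.1 3.3 5.1
   vertex 0.1 2.3 5.3
   vertex 0.8 0.9 2.9
  endloop
 endfacet
 facet normal 0.348 -0.847 0.402
  outer loop
   vertex 4.1 3.3 5.1
   vertex 0.8 0.9 2.9
   vertex 5.4 1.7 0.6
  endloop
 endfacet
 facet normal -0.381 -0.312 -0.870
  outer loop
   vertex 1.0 4.0 1.7
   vertex 5.4 1.7 0.6
   vertex 0.8 0.9 2.9
  endloop
 endfacet
 facet normal 0.069 -0.079 0.994
  outer loop
   vertex 0.6 4.0 5.4
   vertex 0.1 2.3 5.3
   vertex 4.1 3.3 5.1
  endloop
 endfacet
 facet normal 0.212 0.865 0.456
  outer loop
   vertex 0.6 4.0 5.4
   vertex 4.1 3.3 5.1
   vertex 1.9 6.0 1.0
  endloop
 endfacet
 facet normal 0.939 0.303 0.164
  outer loop
   vertex 4.5 4.6 0.4
   vertex 4.1 3.3 5.1
   vertex 5.4 1.7 0.6
  endloop
 endfacet
 facet normal -0.966 -0.050 -0.253
  outer loop
   vertex 0.5 4.2 3.4
   vertex 0.8 0.9 2.9
   vertex 0.1 2.3 5.3
  endloop
 endfacet
 facet normal -0.960 -0.045 -0.277
  outer loop
   vertex 0.5 4.2 3.4
   vertex 1.0 4.0 1.7
   vertex 0.8 0.9 2.9
  endloop
 endfacet
 facet normal -0.958 0.277 0.076
  outer loop
   vertex 0.5 4.2 3.4
   vertex 0.1 2.3 5.3
   vertex 0.6 4.0 5.4
  endloop
 endfacet
 facet normal -0.905 0.302 -0.302
  outer loop
   vertex 0.5 4.2 3.4
   vertex 1.9 6.0 1.0
   vertex 1.0 4.0 1.7
  endloop
 endfacet
 facet normal -0.712 0.694 0.105
  outer loop
   vertex 0.5 4.2 3.4
   vertex 0.6 4.0 5.4
   vertex 1.9 6.0 1.0
  endloop
 endfacet
 facet normal 0.225 0.865 0.449
  outer loop
   vertex 2.5 6.0 0.7
   vertex 1.9 6.0 1.0
   vertex 4.1 3.3 5.1
  endloop
 endfacet
 facet normal 0.579 0.772 0.263
  outer loop
   vertex 2.5 6.0 0.7
   vertex 4.1 3.3 5.1
   vertex 4.5 4.6 0.4
  endloop
 endfacet
 facet normal -0.243 -0.142 -0.960
  outer loop
   vertex 2.5 6.0 0.7
   vertex 4.5 4.6 0.4
   vertex 5.4 1.7 0.6
  endloop
 endfacet
 facet normal -0.337 -0.206 -0.918
  outer loop
   vertex 2.5 6.0 0.7
   vertex 5.4 1.7 0.6
   vertex 1.0 4.0 1.7
  endloop
 endfacet
 facet normal -0.444 -0.111 -0.889
  outer loop
   vertex 2.5 6.0 0.7
   vertex 1.0 4.0 1.7
   vertex 1.9 6.0 1.0
  endloop
 endfacet
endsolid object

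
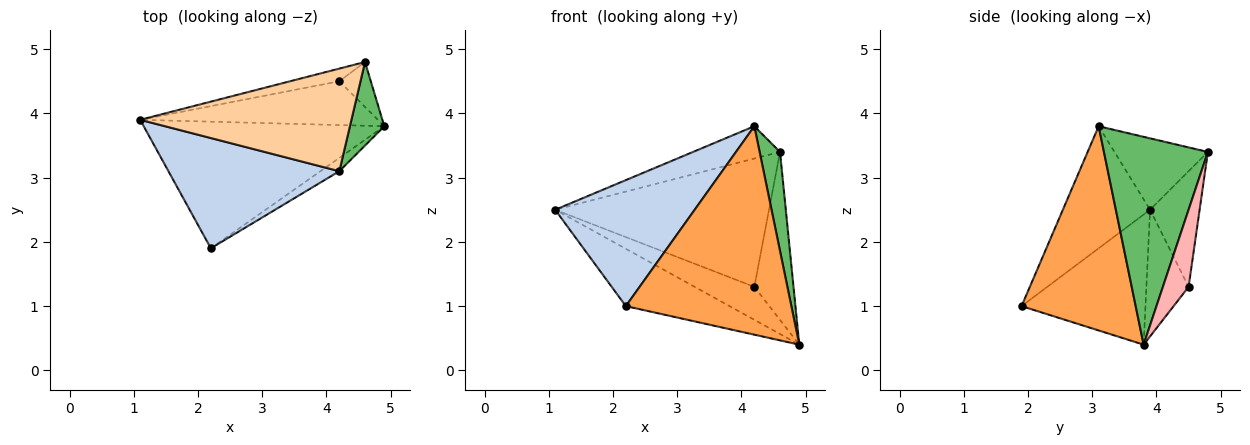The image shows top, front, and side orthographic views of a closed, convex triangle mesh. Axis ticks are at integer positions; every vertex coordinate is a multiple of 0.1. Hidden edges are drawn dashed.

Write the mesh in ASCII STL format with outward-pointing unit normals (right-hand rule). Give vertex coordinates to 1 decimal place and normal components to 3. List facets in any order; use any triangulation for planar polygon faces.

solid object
 facet normal -0.442 0.370 -0.817
  outer loop
   vertex 2.2 1.9 1.0
   vertex 1.1 3.9 2.5
   vertex 4.9 3.8 0.4
  endloop
 endfacet
 facet normal -0.426 -0.681 0.596
  outer loop
   vertex 4.2 3.1 3.8
   vertex 1.1 3.9 2.5
   vertex 2.2 1.9 1.0
  endloop
 endfacet
 facet normal 0.567 -0.822 -0.053
  outer loop
   vertex 4.2 3.1 3.8
   vertex 2.2 1.9 1.0
   vertex 4.9 3.8 0.4
  endloop
 endfacet
 facet normal -0.307 0.286 0.908
  outer loop
   vertex 4.6 4.8 3.4
   vertex 1.1 3.9 2.5
   vertex 4.2 3.1 3.8
  endloop
 endfacet
 facet normal 0.969 -0.190 0.160
  outer loop
   vertex 4.6 4.8 3.4
   vertex 4.2 3.1 3.8
   vertex 4.9 3.8 0.4
  endloop
 endfacet
 facet normal -0.392 0.553 -0.735
  outer loop
   vertex 4.2 4.5 1.3
   vertex 4.9 3.8 0.4
   vertex 1.1 3.9 2.5
  endloop
 endfacet
 facet normal -0.225 0.970 -0.096
  outer loop
   vertex 4.2 4.5 1.3
   vertex 1.1 3.9 2.5
   vertex 4.6 4.8 3.4
  endloop
 endfacet
 facet normal 0.535 0.816 -0.219
  outer loop
   vertex 4.2 4.5 1.3
   vertex 4.6 4.8 3.4
   vertex 4.9 3.8 0.4
  endloop
 endfacet
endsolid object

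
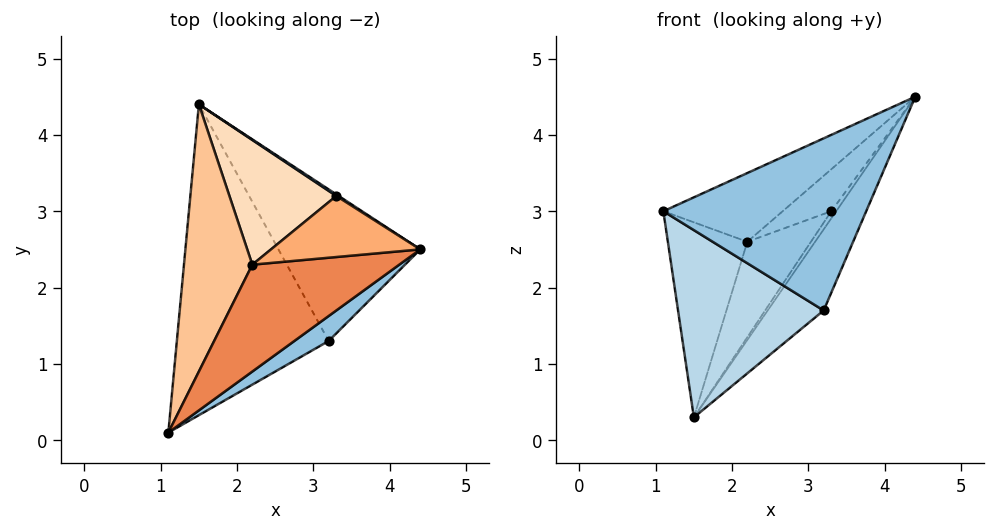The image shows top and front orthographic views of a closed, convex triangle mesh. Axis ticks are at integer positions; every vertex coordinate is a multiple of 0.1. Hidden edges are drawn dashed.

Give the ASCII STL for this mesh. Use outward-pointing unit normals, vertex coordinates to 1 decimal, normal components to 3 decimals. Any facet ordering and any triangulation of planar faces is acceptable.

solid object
 facet normal 0.309 0.928 0.206
  outer loop
   vertex 3.3 3.2 3.0
   vertex 4.4 2.5 4.5
   vertex 1.5 4.4 0.3
  endloop
 endfacet
 facet normal 0.548 -0.828 0.120
  outer loop
   vertex 3.2 1.3 1.7
   vertex 4.4 2.5 4.5
   vertex 1.1 0.1 3.0
  endloop
 endfacet
 facet normal -0.229 -0.502 -0.834
  outer loop
   vertex 3.2 1.3 1.7
   vertex 1.1 0.1 3.0
   vertex 1.5 4.4 0.3
  endloop
 endfacet
 facet normal 0.846 0.251 -0.470
  outer loop
   vertex 3.2 1.3 1.7
   vertex 1.5 4.4 0.3
   vertex 4.4 2.5 4.5
  endloop
 endfacet
 facet normal -0.613 0.427 0.665
  outer loop
   vertex 2.2 2.3 2.6
   vertex 1.1 0.1 3.0
   vertex 4.4 2.5 4.5
  endloop
 endfacet
 facet normal -0.607 0.450 0.655
  outer loop
   vertex 2.2 2.3 2.6
   vertex 4.4 2.5 4.5
   vertex 3.3 3.2 3.0
  endloop
 endfacet
 facet normal -0.663 0.441 0.605
  outer loop
   vertex 2.2 2.3 2.6
   vertex 1.5 4.4 0.3
   vertex 1.1 0.1 3.0
  endloop
 endfacet
 facet normal -0.618 0.478 0.624
  outer loop
   vertex 2.2 2.3 2.6
   vertex 3.3 3.2 3.0
   vertex 1.5 4.4 0.3
  endloop
 endfacet
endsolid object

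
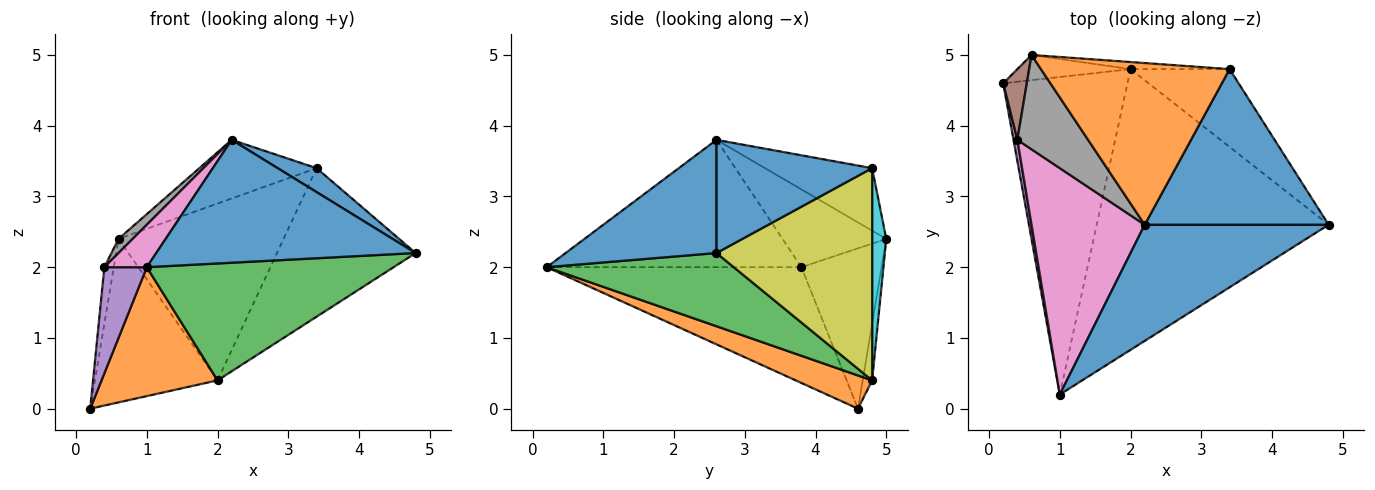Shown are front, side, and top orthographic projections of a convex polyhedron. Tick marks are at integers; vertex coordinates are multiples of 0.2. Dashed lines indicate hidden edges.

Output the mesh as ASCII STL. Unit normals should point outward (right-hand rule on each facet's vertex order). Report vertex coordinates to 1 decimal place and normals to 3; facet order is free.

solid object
 facet normal 0.389 -0.669 0.633
  outer loop
   vertex 2.2 2.6 3.8
   vertex 1.0 0.2 2.0
   vertex 4.8 2.6 2.2
  endloop
 endfacet
 facet normal 0.240 -0.365 -0.899
  outer loop
   vertex 2.0 4.8 0.4
   vertex 1.0 0.2 2.0
   vertex 0.2 4.6 0.0
  endloop
 endfacet
 facet normal 0.280 -0.369 -0.886
  outer loop
   vertex 2.0 4.8 0.4
   vertex 4.8 2.6 2.2
   vertex 1.0 0.2 2.0
  endloop
 endfacet
 facet normal -0.076 0.986 -0.152
  outer loop
   vertex 2.0 4.8 0.4
   vertex 0.2 4.6 0.0
   vertex 0.6 5.0 2.4
  endloop
 endfacet
 facet normal -0.986 -0.164 0.033
  outer loop
   vertex 0.4 3.8 2.0
   vertex 0.2 4.6 0.0
   vertex 1.0 0.2 2.0
  endloop
 endfacet
 facet normal -0.983 0.116 0.145
  outer loop
   vertex 0.4 3.8 2.0
   vertex 0.6 5.0 2.4
   vertex 0.2 4.6 0.0
  endloop
 endfacet
 facet normal -0.742 -0.124 0.659
  outer loop
   vertex 0.4 3.8 2.0
   vertex 1.0 0.2 2.0
   vertex 2.2 2.6 3.8
  endloop
 endfacet
 facet normal -0.736 -0.100 0.669
  outer loop
   vertex 0.4 3.8 2.0
   vertex 2.2 2.6 3.8
   vertex 0.6 5.0 2.4
  endloop
 endfacet
 facet normal 0.705 0.628 -0.329
  outer loop
   vertex 3.4 4.8 3.4
   vertex 4.8 2.6 2.2
   vertex 2.0 4.8 0.4
  endloop
 endfacet
 facet normal 0.085 0.996 -0.040
  outer loop
   vertex 3.4 4.8 3.4
   vertex 2.0 4.8 0.4
   vertex 0.6 5.0 2.4
  endloop
 endfacet
 facet normal 0.520 -0.130 0.844
  outer loop
   vertex 3.4 4.8 3.4
   vertex 2.2 2.6 3.8
   vertex 4.8 2.6 2.2
  endloop
 endfacet
 facet normal -0.297 0.325 0.898
  outer loop
   vertex 3.4 4.8 3.4
   vertex 0.6 5.0 2.4
   vertex 2.2 2.6 3.8
  endloop
 endfacet
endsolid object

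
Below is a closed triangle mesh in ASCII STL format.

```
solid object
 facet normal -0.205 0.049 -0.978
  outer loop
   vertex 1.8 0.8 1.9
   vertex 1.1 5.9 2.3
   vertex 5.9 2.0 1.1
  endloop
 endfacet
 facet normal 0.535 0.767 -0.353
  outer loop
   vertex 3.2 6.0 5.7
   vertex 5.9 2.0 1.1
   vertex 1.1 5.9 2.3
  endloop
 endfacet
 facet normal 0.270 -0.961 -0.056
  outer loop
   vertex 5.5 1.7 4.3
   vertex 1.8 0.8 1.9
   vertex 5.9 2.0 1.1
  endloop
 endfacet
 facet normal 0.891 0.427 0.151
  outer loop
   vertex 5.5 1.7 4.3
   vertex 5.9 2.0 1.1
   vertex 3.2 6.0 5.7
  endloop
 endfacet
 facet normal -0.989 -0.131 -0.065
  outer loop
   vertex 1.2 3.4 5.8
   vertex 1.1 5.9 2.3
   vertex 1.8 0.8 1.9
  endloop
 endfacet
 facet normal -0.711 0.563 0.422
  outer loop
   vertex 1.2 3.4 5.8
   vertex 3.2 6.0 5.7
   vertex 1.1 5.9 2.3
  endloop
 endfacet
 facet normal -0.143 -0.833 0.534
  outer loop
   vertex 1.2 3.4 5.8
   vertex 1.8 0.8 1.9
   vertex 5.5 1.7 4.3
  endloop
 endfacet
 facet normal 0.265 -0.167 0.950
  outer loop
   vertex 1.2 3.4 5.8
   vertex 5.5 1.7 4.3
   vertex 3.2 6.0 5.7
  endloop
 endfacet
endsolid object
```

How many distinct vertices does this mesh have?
6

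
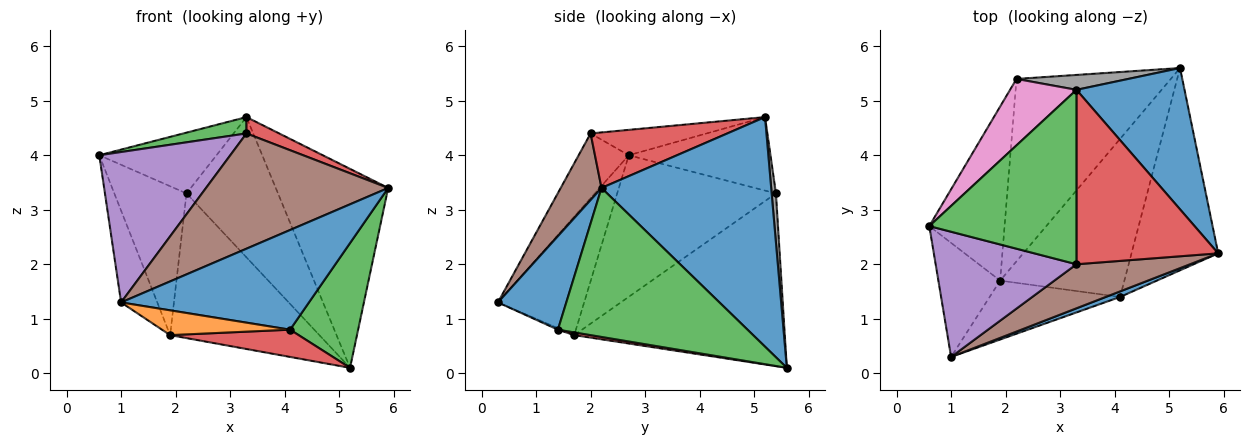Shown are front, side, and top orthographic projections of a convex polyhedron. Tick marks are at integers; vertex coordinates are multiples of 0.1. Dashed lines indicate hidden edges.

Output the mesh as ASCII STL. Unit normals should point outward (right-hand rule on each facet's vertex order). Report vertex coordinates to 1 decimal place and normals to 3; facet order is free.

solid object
 facet normal 0.776 0.514 0.365
  outer loop
   vertex 3.3 5.2 4.7
   vertex 5.9 2.2 3.4
   vertex 5.2 5.6 0.1
  endloop
 endfacet
 facet normal -0.831 0.349 -0.433
  outer loop
   vertex 1.9 1.7 0.7
   vertex 1.0 0.3 1.3
   vertex 0.6 2.7 4.0
  endloop
 endfacet
 facet normal -0.169 -0.092 0.981
  outer loop
   vertex 3.3 2.0 4.4
   vertex 3.3 5.2 4.7
   vertex 0.6 2.7 4.0
  endloop
 endfacet
 facet normal 0.363 -0.087 0.928
  outer loop
   vertex 3.3 2.0 4.4
   vertex 5.9 2.2 3.4
   vertex 3.3 5.2 4.7
  endloop
 endfacet
 facet normal -0.282 -0.737 0.614
  outer loop
   vertex 3.3 2.0 4.4
   vertex 0.6 2.7 4.0
   vertex 1.0 0.3 1.3
  endloop
 endfacet
 facet normal 0.205 -0.914 0.349
  outer loop
   vertex 3.3 2.0 4.4
   vertex 1.0 0.3 1.3
   vertex 5.9 2.2 3.4
  endloop
 endfacet
 facet normal -0.632 0.523 0.572
  outer loop
   vertex 2.2 5.4 3.3
   vertex 0.6 2.7 4.0
   vertex 3.3 5.2 4.7
  endloop
 endfacet
 facet normal 0.046 0.993 0.106
  outer loop
   vertex 2.2 5.4 3.3
   vertex 3.3 5.2 4.7
   vertex 5.2 5.6 0.1
  endloop
 endfacet
 facet normal -0.819 0.373 -0.436
  outer loop
   vertex 2.2 5.4 3.3
   vertex 1.9 1.7 0.7
   vertex 0.6 2.7 4.0
  endloop
 endfacet
 facet normal -0.659 0.467 -0.589
  outer loop
   vertex 2.2 5.4 3.3
   vertex 5.2 5.6 0.1
   vertex 1.9 1.7 0.7
  endloop
 endfacet
 facet normal 0.341 -0.938 0.052
  outer loop
   vertex 4.1 1.4 0.8
   vertex 5.9 2.2 3.4
   vertex 1.0 0.3 1.3
  endloop
 endfacet
 facet normal -0.011 -0.388 -0.922
  outer loop
   vertex 4.1 1.4 0.8
   vertex 1.0 0.3 1.3
   vertex 1.9 1.7 0.7
  endloop
 endfacet
 facet normal 0.826 -0.296 -0.480
  outer loop
   vertex 4.1 1.4 0.8
   vertex 5.2 5.6 0.1
   vertex 5.9 2.2 3.4
  endloop
 endfacet
 facet normal 0.022 -0.170 -0.985
  outer loop
   vertex 4.1 1.4 0.8
   vertex 1.9 1.7 0.7
   vertex 5.2 5.6 0.1
  endloop
 endfacet
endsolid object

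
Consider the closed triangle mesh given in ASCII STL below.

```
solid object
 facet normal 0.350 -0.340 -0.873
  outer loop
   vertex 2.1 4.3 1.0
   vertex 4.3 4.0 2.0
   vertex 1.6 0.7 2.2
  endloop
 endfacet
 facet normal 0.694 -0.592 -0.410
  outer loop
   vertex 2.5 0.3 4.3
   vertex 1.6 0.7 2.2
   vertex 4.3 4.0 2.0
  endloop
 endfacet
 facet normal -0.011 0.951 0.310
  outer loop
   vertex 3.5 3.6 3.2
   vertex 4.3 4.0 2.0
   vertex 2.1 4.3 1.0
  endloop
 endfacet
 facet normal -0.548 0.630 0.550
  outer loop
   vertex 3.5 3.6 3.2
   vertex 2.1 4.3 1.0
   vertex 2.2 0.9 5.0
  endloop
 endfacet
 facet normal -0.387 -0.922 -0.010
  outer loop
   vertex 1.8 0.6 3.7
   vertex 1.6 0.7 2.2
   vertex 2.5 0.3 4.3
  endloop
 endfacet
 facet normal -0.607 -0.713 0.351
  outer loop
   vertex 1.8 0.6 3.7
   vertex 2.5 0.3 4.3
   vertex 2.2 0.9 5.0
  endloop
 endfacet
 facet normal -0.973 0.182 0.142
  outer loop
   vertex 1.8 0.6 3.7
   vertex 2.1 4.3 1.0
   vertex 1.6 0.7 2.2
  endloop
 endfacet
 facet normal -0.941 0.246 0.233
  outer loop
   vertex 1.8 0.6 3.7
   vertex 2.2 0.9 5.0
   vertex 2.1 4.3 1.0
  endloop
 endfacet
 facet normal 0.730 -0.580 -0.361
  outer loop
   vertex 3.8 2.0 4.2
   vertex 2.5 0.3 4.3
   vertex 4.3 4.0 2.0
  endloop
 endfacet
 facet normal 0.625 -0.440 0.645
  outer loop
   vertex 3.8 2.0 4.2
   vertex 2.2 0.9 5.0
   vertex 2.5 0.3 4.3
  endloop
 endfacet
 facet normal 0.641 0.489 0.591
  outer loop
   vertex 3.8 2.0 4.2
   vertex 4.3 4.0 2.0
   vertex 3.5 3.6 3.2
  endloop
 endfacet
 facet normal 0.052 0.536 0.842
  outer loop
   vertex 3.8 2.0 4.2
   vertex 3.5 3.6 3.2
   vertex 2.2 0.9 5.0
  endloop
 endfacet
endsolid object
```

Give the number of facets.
12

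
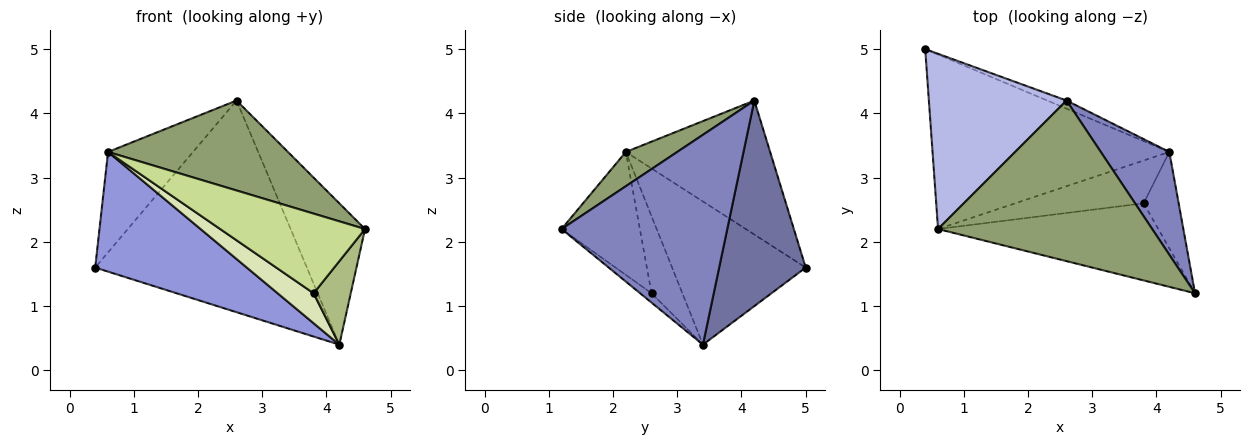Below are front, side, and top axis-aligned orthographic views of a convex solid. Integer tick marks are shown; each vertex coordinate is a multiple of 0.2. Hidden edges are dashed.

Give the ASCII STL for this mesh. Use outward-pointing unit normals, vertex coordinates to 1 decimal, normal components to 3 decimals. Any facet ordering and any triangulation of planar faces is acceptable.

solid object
 facet normal 0.378 0.925 -0.035
  outer loop
   vertex 2.6 4.2 4.2
   vertex 4.2 3.4 0.4
   vertex 0.4 5.0 1.6
  endloop
 endfacet
 facet normal 0.874 0.393 0.285
  outer loop
   vertex 2.6 4.2 4.2
   vertex 4.6 1.2 2.2
   vertex 4.2 3.4 0.4
  endloop
 endfacet
 facet normal -0.446 -0.506 -0.738
  outer loop
   vertex 0.6 2.2 3.4
   vertex 0.4 5.0 1.6
   vertex 4.2 3.4 0.4
  endloop
 endfacet
 facet normal -0.645 0.380 0.663
  outer loop
   vertex 0.6 2.2 3.4
   vertex 2.6 4.2 4.2
   vertex 0.4 5.0 1.6
  endloop
 endfacet
 facet normal 0.138 -0.484 0.864
  outer loop
   vertex 0.6 2.2 3.4
   vertex 4.6 1.2 2.2
   vertex 2.6 4.2 4.2
  endloop
 endfacet
 facet normal -0.198 -0.642 -0.741
  outer loop
   vertex 3.8 2.6 1.2
   vertex 4.2 3.4 0.4
   vertex 4.6 1.2 2.2
  endloop
 endfacet
 facet normal -0.362 -0.670 -0.648
  outer loop
   vertex 3.8 2.6 1.2
   vertex 4.6 1.2 2.2
   vertex 0.6 2.2 3.4
  endloop
 endfacet
 facet normal -0.441 -0.515 -0.735
  outer loop
   vertex 3.8 2.6 1.2
   vertex 0.6 2.2 3.4
   vertex 4.2 3.4 0.4
  endloop
 endfacet
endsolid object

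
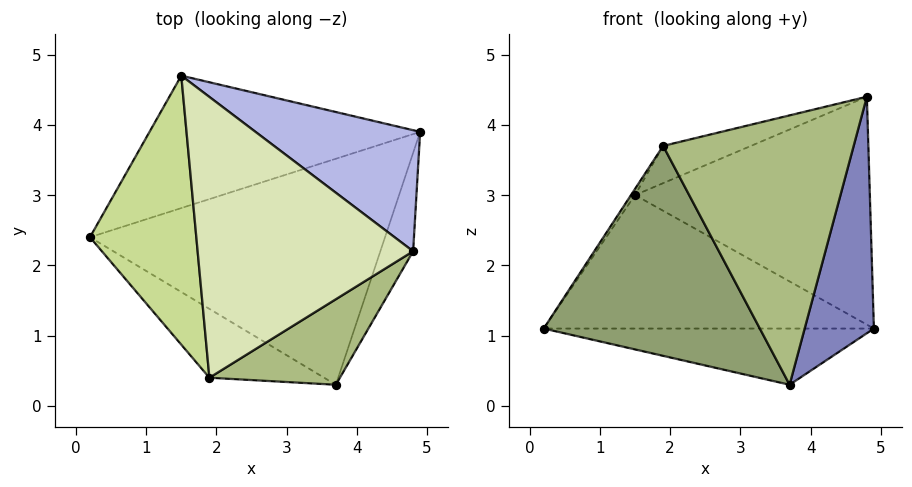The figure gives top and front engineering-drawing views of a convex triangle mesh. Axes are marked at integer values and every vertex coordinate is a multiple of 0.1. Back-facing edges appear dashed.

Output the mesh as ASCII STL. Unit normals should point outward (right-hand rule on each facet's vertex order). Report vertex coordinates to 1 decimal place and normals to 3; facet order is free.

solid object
 facet normal -0.077 0.241 -0.968
  outer loop
   vertex 3.7 0.3 0.3
   vertex 0.2 2.4 1.1
   vertex 4.9 3.9 1.1
  endloop
 endfacet
 facet normal 0.949 -0.290 -0.120
  outer loop
   vertex 4.8 2.2 4.4
   vertex 3.7 0.3 0.3
   vertex 4.9 3.9 1.1
  endloop
 endfacet
 facet normal -0.221 0.692 -0.687
  outer loop
   vertex 1.5 4.7 3.0
   vertex 4.9 3.9 1.1
   vertex 0.2 2.4 1.1
  endloop
 endfacet
 facet normal 0.425 0.799 0.425
  outer loop
   vertex 1.5 4.7 3.0
   vertex 4.8 2.2 4.4
   vertex 4.9 3.9 1.1
  endloop
 endfacet
 facet normal -0.540 -0.800 -0.262
  outer loop
   vertex 1.9 0.4 3.7
   vertex 0.2 2.4 1.1
   vertex 3.7 0.3 0.3
  endloop
 endfacet
 facet normal 0.460 -0.846 0.269
  outer loop
   vertex 1.9 0.4 3.7
   vertex 3.7 0.3 0.3
   vertex 4.8 2.2 4.4
  endloop
 endfacet
 facet normal -0.832 0.013 0.554
  outer loop
   vertex 1.9 0.4 3.7
   vertex 1.5 4.7 3.0
   vertex 0.2 2.4 1.1
  endloop
 endfacet
 facet normal -0.306 0.125 0.944
  outer loop
   vertex 1.9 0.4 3.7
   vertex 4.8 2.2 4.4
   vertex 1.5 4.7 3.0
  endloop
 endfacet
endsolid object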